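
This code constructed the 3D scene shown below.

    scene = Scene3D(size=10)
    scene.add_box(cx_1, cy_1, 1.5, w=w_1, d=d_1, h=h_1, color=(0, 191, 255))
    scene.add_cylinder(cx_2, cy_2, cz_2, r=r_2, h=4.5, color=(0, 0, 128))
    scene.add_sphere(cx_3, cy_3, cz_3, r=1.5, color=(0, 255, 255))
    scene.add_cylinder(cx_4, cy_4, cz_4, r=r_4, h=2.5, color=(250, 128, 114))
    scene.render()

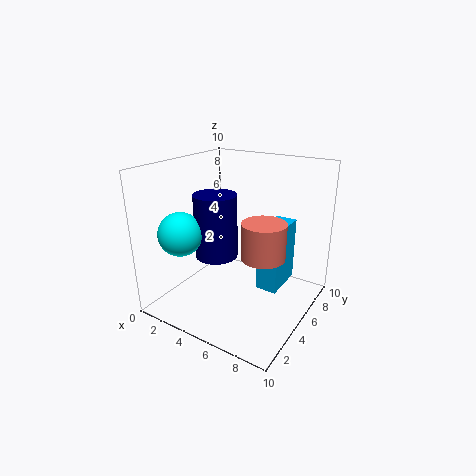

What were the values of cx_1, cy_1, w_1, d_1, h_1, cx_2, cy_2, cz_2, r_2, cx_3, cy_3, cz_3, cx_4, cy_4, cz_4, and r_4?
cx_1 = 6.5, cy_1 = 5, w_1 = 1.5, d_1 = 3, h_1 = 4.5, cx_2 = 3.5, cy_2 = 4.5, cz_2 = 3.5, r_2 = 1.5, cx_3 = 2, cy_3 = 2.5, cz_3 = 5.5, cx_4 = 7, cy_4 = 5, cz_4 = 4, r_4 = 1.5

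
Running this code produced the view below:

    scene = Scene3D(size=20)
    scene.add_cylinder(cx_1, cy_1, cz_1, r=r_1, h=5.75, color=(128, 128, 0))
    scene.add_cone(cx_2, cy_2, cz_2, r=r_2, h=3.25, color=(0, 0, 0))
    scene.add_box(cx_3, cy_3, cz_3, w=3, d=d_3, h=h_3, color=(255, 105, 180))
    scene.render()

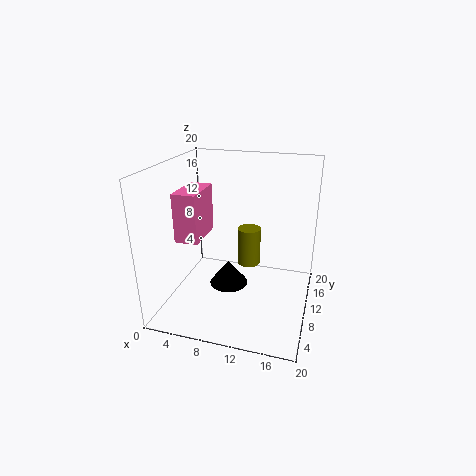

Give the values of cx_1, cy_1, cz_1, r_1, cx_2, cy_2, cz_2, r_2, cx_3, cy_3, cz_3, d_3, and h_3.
cx_1 = 10.5; cy_1 = 14.25; cz_1 = 4; r_1 = 1.75; cx_2 = 9.75; cy_2 = 6.5; cz_2 = 5; r_2 = 2.5; cx_3 = 3.5; cy_3 = 4; cz_3 = 11.25; d_3 = 5.75; h_3 = 6.25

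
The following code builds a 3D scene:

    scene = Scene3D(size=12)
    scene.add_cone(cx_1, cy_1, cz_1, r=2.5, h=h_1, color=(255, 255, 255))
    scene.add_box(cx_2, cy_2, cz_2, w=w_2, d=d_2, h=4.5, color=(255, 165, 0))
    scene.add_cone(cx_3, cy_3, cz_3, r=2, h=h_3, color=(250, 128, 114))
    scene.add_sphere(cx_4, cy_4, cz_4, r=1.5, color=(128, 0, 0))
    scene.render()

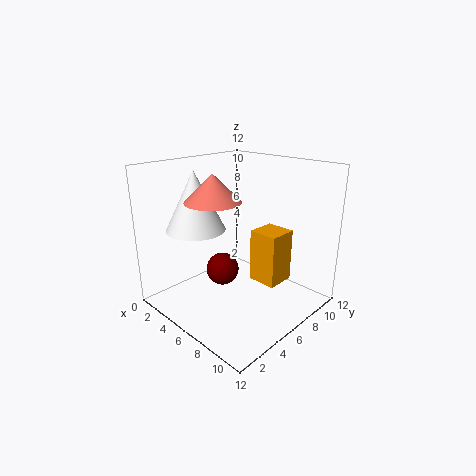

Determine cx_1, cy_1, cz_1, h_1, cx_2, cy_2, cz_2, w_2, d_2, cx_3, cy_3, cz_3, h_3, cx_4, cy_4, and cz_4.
cx_1 = 3, cy_1 = 4, cz_1 = 6.5, h_1 = 5, cx_2 = 6.5, cy_2 = 7, cz_2 = 2, w_2 = 2.5, d_2 = 2.5, cx_3 = 7, cy_3 = 2.5, cz_3 = 10, h_3 = 2, cx_4 = 3.5, cy_4 = 6.5, cz_4 = 2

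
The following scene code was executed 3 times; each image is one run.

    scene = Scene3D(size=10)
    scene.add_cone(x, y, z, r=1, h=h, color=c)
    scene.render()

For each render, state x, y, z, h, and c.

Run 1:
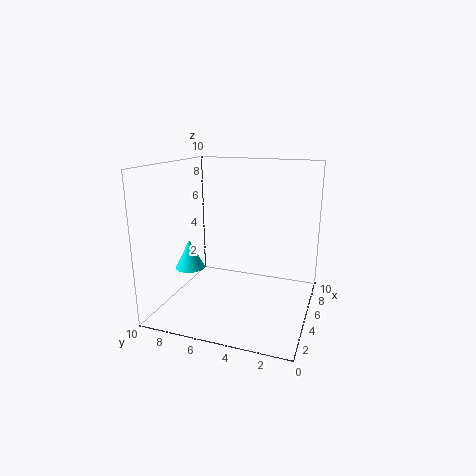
x = 3.5; y = 8; z = 3; h = 2; c = 'cyan'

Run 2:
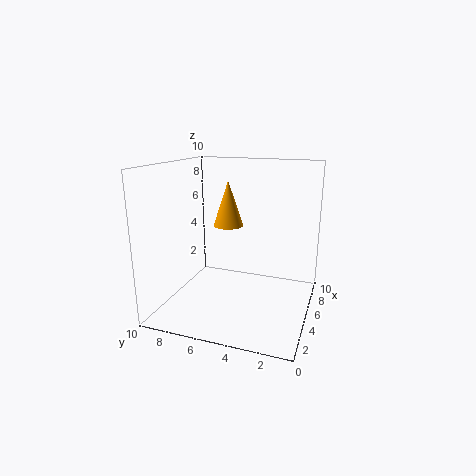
x = 4.5; y = 5.5; z = 6; h = 3; c = 'orange'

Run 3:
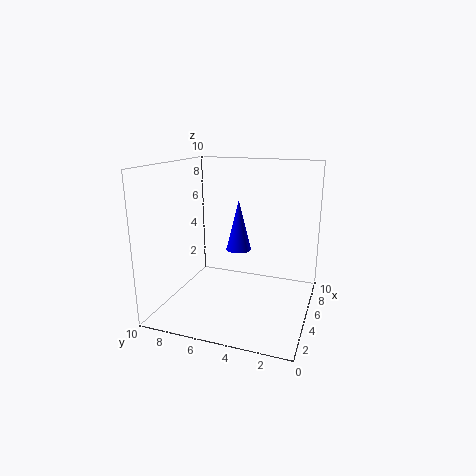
x = 8; y = 6; z = 3; h = 4; c = 'blue'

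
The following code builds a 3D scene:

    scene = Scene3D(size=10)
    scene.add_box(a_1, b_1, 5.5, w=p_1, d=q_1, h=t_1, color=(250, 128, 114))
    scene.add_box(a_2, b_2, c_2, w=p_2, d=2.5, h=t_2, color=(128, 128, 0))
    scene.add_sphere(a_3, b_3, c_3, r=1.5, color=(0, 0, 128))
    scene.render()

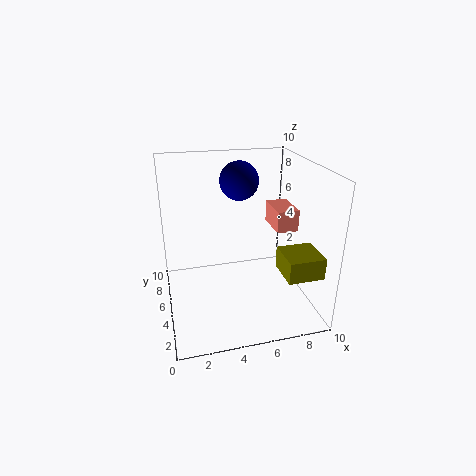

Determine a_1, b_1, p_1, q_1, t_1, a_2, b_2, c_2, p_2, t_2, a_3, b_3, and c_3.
a_1 = 7.5
b_1 = 4
p_1 = 1.5
q_1 = 2.5
t_1 = 1.5
a_2 = 7.5
b_2 = 1.5
c_2 = 3
p_2 = 2.5
t_2 = 1.5
a_3 = 6
b_3 = 8.5
c_3 = 8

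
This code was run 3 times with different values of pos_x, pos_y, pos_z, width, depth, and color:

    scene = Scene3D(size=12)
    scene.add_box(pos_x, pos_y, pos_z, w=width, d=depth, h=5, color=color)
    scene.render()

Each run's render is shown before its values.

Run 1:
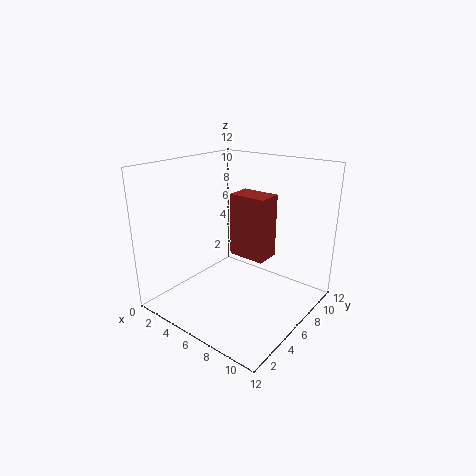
pos_x = 6; pos_y = 5; pos_z = 5; width = 3; depth = 2; color = 'brown'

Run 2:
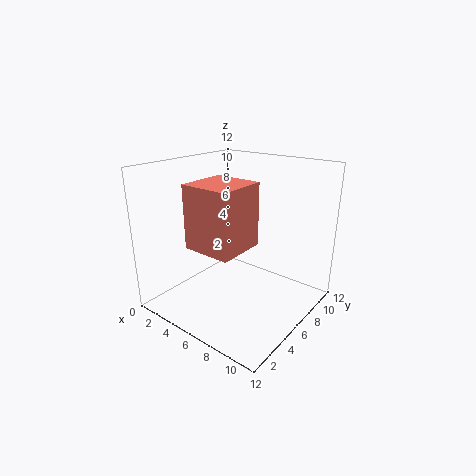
pos_x = 4; pos_y = 2; pos_z = 6; width = 4; depth = 4; color = 'salmon'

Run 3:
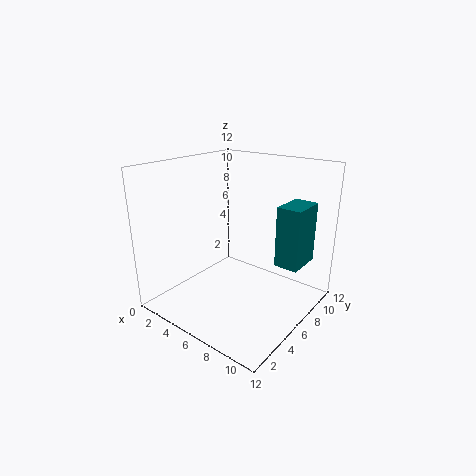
pos_x = 9; pos_y = 7; pos_z = 4; width = 2; depth = 3; color = 'teal'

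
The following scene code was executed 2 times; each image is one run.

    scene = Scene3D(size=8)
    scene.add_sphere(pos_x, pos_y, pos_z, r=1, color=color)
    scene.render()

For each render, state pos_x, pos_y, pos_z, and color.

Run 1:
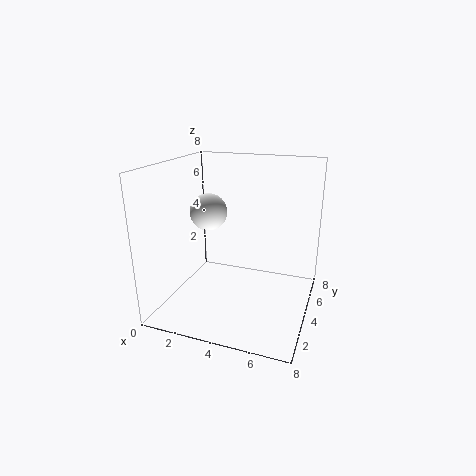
pos_x = 2.5, pos_y = 3.5, pos_z = 5.5, color = 'white'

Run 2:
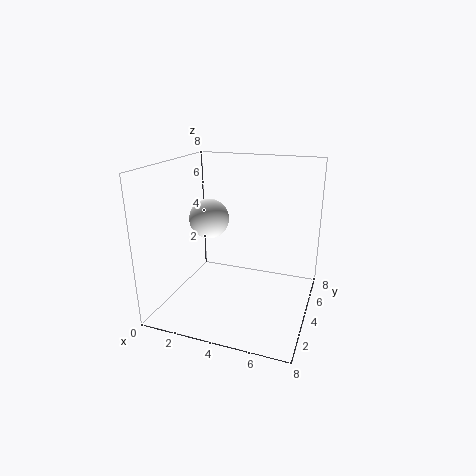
pos_x = 3, pos_y = 2.5, pos_z = 5.5, color = 'white'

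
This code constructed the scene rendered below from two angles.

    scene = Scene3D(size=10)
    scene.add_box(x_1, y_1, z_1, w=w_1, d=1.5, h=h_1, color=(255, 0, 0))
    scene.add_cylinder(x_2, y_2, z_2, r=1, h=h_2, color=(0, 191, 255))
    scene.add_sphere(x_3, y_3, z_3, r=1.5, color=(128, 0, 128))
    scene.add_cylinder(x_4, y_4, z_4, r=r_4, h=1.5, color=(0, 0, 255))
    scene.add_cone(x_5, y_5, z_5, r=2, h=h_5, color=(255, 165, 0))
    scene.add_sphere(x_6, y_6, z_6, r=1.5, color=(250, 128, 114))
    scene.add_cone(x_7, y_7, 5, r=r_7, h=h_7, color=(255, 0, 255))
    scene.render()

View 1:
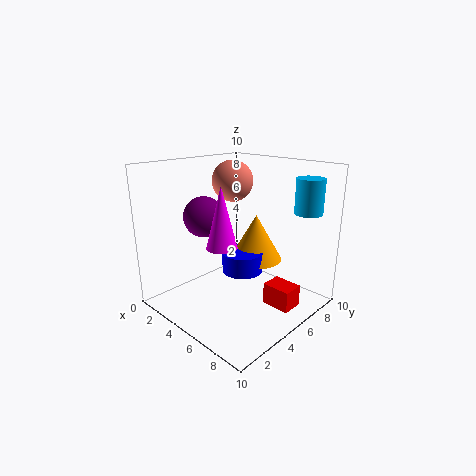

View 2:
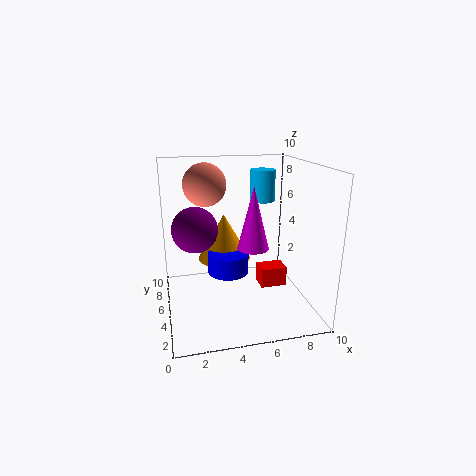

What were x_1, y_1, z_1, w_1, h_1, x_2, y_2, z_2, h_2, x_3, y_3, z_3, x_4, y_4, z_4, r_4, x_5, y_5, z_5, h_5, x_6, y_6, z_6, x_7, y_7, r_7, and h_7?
x_1 = 7
y_1 = 5.5
z_1 = 0.5
w_1 = 2
h_1 = 1.5
x_2 = 8
y_2 = 9
z_2 = 6.5
h_2 = 2.5
x_3 = 2
y_3 = 4.5
z_3 = 6
x_4 = 4.5
y_4 = 6
z_4 = 2
r_4 = 1.5
x_5 = 4.5
y_5 = 7.5
z_5 = 2.5
h_5 = 3.5
x_6 = 3
y_6 = 6.5
z_6 = 8.5
x_7 = 5.5
y_7 = 3
r_7 = 1
h_7 = 4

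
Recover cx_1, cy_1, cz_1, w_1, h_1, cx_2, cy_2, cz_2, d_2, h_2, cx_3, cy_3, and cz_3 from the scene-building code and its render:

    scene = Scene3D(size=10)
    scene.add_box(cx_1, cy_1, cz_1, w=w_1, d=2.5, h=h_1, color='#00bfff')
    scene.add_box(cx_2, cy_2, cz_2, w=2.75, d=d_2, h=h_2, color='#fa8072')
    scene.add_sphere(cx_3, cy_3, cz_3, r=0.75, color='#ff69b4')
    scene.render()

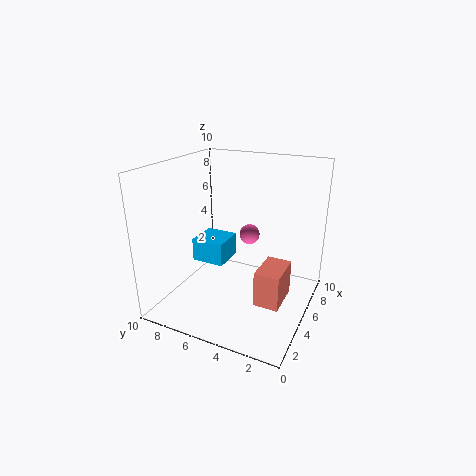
cx_1 = 5.25
cy_1 = 6.5
cz_1 = 2.25
w_1 = 2.5
h_1 = 1.75
cx_2 = 3.75
cy_2 = 1.5
cz_2 = 0.75
d_2 = 1.75
h_2 = 2.5
cx_3 = 7
cy_3 = 5
cz_3 = 4.5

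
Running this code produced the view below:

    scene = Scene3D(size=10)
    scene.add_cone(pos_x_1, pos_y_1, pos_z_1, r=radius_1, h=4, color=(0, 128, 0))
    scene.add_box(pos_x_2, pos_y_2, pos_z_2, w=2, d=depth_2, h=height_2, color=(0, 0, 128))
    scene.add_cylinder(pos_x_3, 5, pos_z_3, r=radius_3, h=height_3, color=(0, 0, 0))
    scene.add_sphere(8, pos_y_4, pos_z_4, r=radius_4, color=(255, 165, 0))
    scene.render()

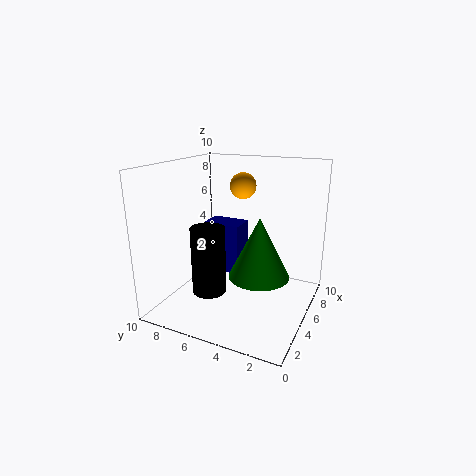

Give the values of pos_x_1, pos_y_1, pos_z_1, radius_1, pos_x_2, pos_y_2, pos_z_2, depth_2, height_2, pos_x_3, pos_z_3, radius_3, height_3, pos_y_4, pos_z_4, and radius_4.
pos_x_1 = 4; pos_y_1 = 3; pos_z_1 = 3; radius_1 = 2; pos_x_2 = 7; pos_y_2 = 6; pos_z_2 = 1; depth_2 = 3; height_2 = 4; pos_x_3 = 1; pos_z_3 = 3; radius_3 = 1; height_3 = 4; pos_y_4 = 6; pos_z_4 = 8; radius_4 = 1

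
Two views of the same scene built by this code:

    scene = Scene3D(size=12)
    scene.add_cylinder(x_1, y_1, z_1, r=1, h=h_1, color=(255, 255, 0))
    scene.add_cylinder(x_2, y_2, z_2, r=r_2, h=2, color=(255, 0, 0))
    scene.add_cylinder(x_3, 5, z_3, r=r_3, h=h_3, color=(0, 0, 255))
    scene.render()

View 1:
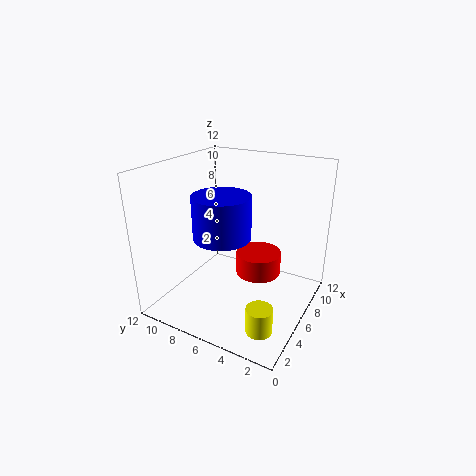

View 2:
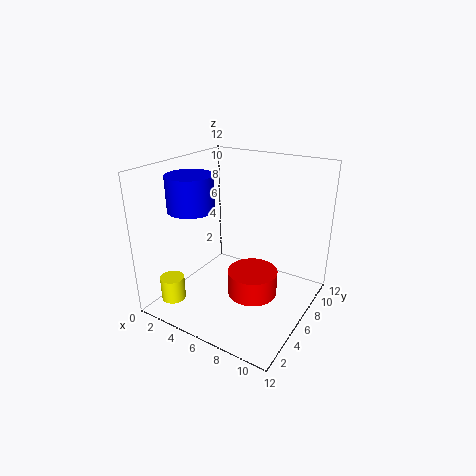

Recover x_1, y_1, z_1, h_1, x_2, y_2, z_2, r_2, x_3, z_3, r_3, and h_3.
x_1 = 2, y_1 = 2, z_1 = 1, h_1 = 2, x_2 = 8, y_2 = 5, z_2 = 2, r_2 = 2, x_3 = 2, z_3 = 8, r_3 = 2, h_3 = 3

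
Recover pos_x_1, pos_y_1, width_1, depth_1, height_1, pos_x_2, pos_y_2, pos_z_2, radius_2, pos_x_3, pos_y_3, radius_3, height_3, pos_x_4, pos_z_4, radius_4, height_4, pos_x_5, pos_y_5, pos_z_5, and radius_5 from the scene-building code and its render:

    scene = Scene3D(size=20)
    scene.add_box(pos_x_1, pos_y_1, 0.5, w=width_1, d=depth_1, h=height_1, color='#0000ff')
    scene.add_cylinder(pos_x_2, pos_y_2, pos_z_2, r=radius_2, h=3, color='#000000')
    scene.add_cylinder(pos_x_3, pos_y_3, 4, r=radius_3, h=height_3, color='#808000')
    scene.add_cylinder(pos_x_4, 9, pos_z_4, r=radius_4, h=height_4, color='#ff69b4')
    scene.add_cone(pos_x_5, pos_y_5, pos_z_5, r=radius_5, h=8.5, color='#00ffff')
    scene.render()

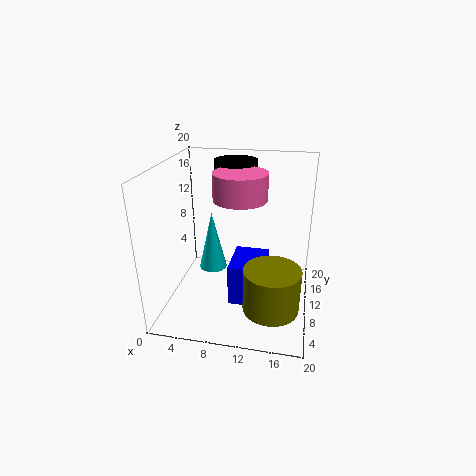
pos_x_1 = 9; pos_y_1 = 7.5; width_1 = 5; depth_1 = 6.5; height_1 = 6; pos_x_2 = 9; pos_y_2 = 13.5; pos_z_2 = 17; radius_2 = 3; pos_x_3 = 15.5; pos_y_3 = 3.5; radius_3 = 3.5; height_3 = 5.5; pos_x_4 = 10.5; pos_z_4 = 16; radius_4 = 3.5; height_4 = 3.5; pos_x_5 = 6; pos_y_5 = 11; pos_z_5 = 4.5; radius_5 = 2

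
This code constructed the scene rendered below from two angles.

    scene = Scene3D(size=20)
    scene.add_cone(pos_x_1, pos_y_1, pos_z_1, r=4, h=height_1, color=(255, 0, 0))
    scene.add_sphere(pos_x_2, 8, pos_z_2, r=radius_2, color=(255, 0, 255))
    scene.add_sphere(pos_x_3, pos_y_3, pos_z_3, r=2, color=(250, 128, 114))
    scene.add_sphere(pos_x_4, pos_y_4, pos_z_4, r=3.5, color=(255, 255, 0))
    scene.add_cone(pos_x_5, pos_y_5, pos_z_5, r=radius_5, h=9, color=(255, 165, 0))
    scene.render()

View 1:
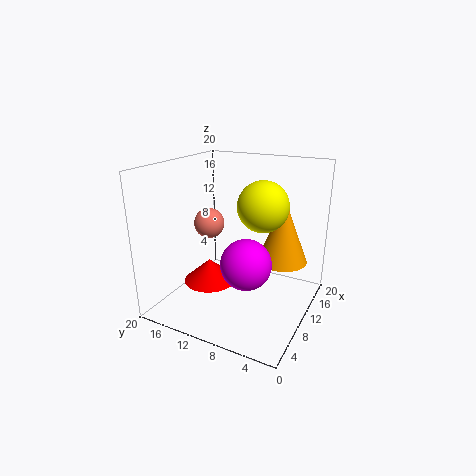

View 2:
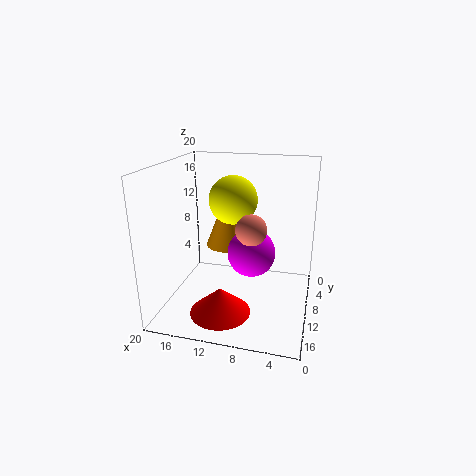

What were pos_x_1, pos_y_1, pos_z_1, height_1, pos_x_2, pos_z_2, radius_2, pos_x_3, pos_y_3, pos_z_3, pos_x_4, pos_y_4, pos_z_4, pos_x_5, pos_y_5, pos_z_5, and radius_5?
pos_x_1 = 11
pos_y_1 = 15.5
pos_z_1 = 1.5
height_1 = 3.5
pos_x_2 = 8.5
pos_z_2 = 7
radius_2 = 3.5
pos_x_3 = 7.5
pos_y_3 = 13
pos_z_3 = 12.5
pos_x_4 = 11.5
pos_y_4 = 7
pos_z_4 = 14.5
pos_x_5 = 13
pos_y_5 = 4.5
pos_z_5 = 6.5
radius_5 = 3.5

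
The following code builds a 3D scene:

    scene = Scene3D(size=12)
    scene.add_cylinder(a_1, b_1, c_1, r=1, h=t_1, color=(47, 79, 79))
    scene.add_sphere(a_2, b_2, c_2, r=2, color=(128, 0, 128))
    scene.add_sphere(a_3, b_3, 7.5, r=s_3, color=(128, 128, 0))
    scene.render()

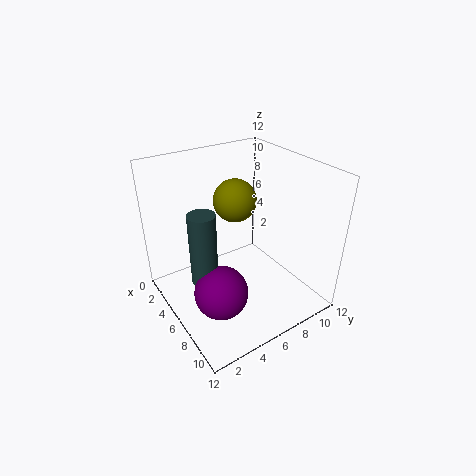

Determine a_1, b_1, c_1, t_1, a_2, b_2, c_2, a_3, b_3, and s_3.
a_1 = 7.5; b_1 = 2; c_1 = 4.5; t_1 = 5.5; a_2 = 9; b_2 = 2.5; c_2 = 4; a_3 = 2.5; b_3 = 8; s_3 = 2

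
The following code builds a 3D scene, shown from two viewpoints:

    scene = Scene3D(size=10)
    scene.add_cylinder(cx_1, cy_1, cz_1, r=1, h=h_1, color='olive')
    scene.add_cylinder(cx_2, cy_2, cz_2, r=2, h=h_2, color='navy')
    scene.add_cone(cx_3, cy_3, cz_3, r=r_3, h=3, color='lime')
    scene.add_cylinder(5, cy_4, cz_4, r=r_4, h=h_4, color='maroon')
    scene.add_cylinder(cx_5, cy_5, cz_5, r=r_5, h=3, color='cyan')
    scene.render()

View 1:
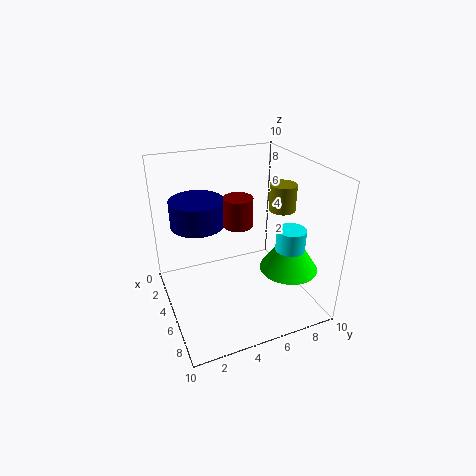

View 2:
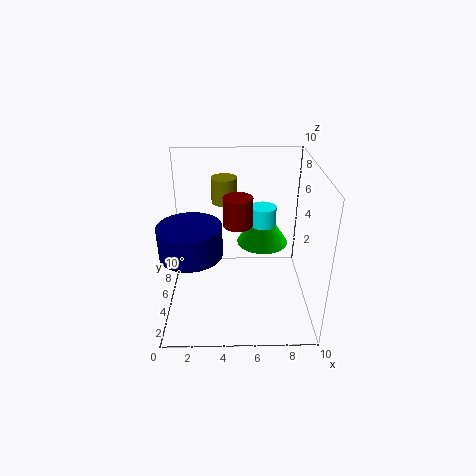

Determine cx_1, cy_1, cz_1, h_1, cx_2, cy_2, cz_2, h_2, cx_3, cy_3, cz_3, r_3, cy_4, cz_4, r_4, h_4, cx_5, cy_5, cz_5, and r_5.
cx_1 = 4, cy_1 = 9, cz_1 = 6, h_1 = 2, cx_2 = 2, cy_2 = 3, cz_2 = 5, h_2 = 2, cx_3 = 7, cy_3 = 8, cz_3 = 3, r_3 = 2, cy_4 = 5, cz_4 = 6, r_4 = 1, h_4 = 2, cx_5 = 7, cy_5 = 8, cz_5 = 3, r_5 = 1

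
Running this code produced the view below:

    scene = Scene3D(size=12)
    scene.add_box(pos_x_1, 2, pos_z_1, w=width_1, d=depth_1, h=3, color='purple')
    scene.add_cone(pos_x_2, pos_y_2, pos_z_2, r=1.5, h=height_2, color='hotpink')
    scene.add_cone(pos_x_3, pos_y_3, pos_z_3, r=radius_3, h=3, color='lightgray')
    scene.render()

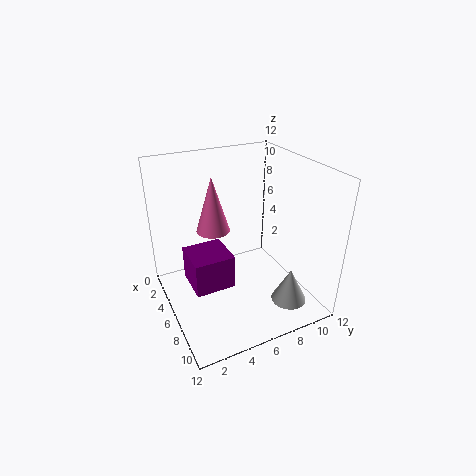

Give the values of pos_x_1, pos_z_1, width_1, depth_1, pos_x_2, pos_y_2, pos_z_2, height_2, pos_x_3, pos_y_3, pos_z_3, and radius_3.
pos_x_1 = 3; pos_z_1 = 1.5; width_1 = 3.5; depth_1 = 3.5; pos_x_2 = 3; pos_y_2 = 5; pos_z_2 = 5.5; height_2 = 5; pos_x_3 = 9; pos_y_3 = 9.5; pos_z_3 = 0.5; radius_3 = 1.5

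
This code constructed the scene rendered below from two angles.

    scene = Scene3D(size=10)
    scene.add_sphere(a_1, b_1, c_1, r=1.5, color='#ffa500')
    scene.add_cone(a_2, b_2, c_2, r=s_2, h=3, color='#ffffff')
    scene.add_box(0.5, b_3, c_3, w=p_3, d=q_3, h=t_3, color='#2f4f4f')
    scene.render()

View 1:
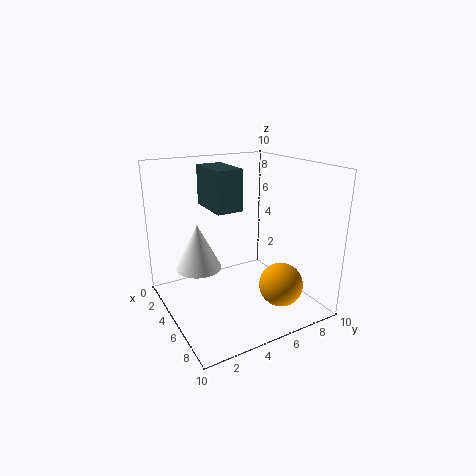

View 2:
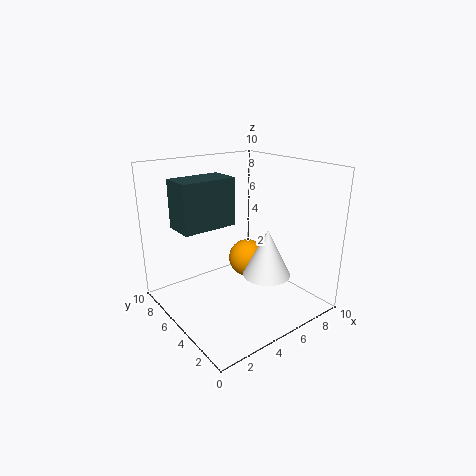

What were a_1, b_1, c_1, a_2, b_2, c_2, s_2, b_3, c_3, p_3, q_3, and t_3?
a_1 = 7.5; b_1 = 7; c_1 = 2; a_2 = 5; b_2 = 2; c_2 = 3.5; s_2 = 1.5; b_3 = 4; c_3 = 6.5; p_3 = 3.5; q_3 = 2; t_3 = 3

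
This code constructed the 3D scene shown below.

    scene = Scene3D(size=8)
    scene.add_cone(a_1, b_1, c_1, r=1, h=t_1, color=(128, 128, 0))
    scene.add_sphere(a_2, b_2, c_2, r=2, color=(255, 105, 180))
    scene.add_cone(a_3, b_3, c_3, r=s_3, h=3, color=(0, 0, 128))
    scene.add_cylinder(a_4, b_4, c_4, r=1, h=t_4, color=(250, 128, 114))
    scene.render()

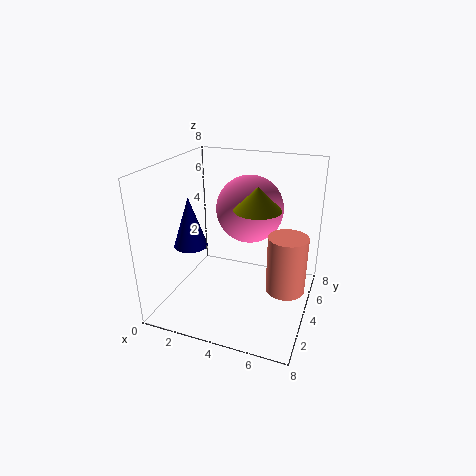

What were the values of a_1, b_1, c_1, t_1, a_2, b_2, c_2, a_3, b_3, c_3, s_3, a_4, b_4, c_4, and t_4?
a_1 = 6
b_1 = 1
c_1 = 7
t_1 = 1
a_2 = 4
b_2 = 6
c_2 = 5
a_3 = 1
b_3 = 4
c_3 = 3
s_3 = 1
a_4 = 7
b_4 = 3
c_4 = 2
t_4 = 3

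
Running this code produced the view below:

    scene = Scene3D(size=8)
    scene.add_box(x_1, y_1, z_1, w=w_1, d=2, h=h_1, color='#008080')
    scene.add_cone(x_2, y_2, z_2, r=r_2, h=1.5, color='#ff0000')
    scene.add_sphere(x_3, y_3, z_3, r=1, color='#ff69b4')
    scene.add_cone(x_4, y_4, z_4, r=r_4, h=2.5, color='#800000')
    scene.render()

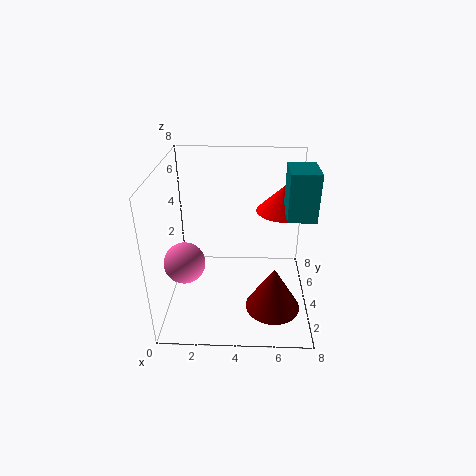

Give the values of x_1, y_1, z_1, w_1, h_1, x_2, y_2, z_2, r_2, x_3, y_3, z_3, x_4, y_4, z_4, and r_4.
x_1 = 6.5
y_1 = 3
z_1 = 5.5
w_1 = 1.5
h_1 = 2.5
x_2 = 6.5
y_2 = 5.5
z_2 = 5
r_2 = 1.5
x_3 = 1.5
y_3 = 1.5
z_3 = 4
x_4 = 6
y_4 = 2.5
z_4 = 0.5
r_4 = 1.5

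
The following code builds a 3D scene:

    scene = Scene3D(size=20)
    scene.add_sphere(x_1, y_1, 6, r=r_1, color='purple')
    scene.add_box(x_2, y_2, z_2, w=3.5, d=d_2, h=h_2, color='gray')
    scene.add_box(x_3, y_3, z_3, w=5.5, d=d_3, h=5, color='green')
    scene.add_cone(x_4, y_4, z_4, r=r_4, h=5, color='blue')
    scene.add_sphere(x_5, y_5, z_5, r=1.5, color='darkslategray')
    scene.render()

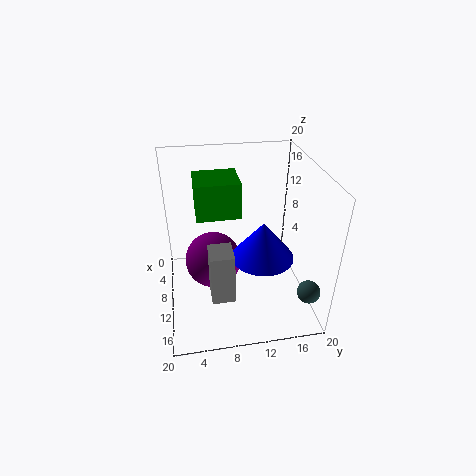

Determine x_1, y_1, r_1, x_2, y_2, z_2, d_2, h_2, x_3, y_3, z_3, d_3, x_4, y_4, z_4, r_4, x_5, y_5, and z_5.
x_1 = 9; y_1 = 6.5; r_1 = 4; x_2 = 13; y_2 = 5.5; z_2 = 4.5; d_2 = 3; h_2 = 7; x_3 = 4.5; y_3 = 4.5; z_3 = 13; d_3 = 6; x_4 = 14; y_4 = 12.5; z_4 = 9.5; r_4 = 4; x_5 = 17.5; y_5 = 18; z_5 = 5.5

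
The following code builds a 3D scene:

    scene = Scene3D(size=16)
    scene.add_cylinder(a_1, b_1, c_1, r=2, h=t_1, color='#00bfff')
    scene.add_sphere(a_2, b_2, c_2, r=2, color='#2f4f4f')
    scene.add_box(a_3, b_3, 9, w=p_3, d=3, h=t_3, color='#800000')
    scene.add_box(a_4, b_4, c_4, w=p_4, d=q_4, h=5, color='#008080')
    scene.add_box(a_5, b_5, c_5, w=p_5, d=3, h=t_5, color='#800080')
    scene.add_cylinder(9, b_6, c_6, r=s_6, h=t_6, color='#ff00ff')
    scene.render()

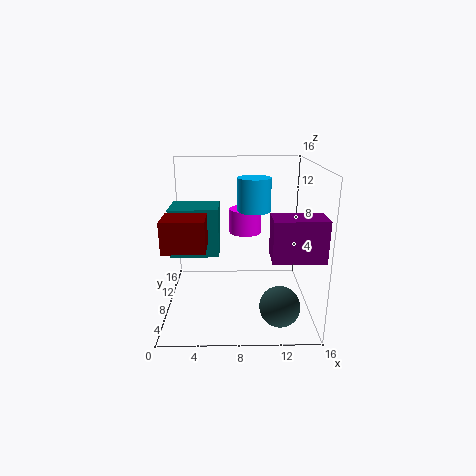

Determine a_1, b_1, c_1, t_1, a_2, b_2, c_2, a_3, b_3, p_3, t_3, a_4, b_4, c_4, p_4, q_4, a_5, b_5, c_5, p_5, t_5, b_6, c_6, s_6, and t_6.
a_1 = 10; b_1 = 12; c_1 = 10; t_1 = 4; a_2 = 12; b_2 = 2; c_2 = 3; a_3 = 1; b_3 = 1; p_3 = 4; t_3 = 3; a_4 = 1; b_4 = 5; c_4 = 7; p_4 = 5; q_4 = 4; a_5 = 11; b_5 = 1; c_5 = 8; p_5 = 5; t_5 = 4; b_6 = 13; c_6 = 7; s_6 = 2; t_6 = 3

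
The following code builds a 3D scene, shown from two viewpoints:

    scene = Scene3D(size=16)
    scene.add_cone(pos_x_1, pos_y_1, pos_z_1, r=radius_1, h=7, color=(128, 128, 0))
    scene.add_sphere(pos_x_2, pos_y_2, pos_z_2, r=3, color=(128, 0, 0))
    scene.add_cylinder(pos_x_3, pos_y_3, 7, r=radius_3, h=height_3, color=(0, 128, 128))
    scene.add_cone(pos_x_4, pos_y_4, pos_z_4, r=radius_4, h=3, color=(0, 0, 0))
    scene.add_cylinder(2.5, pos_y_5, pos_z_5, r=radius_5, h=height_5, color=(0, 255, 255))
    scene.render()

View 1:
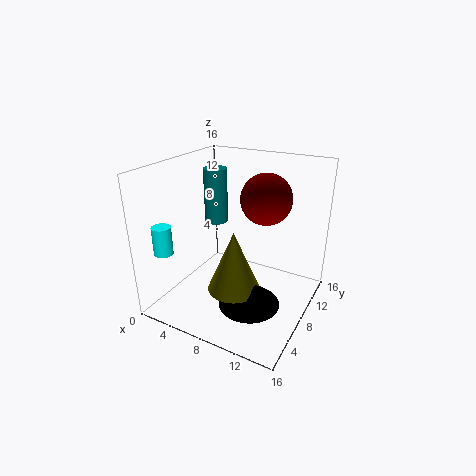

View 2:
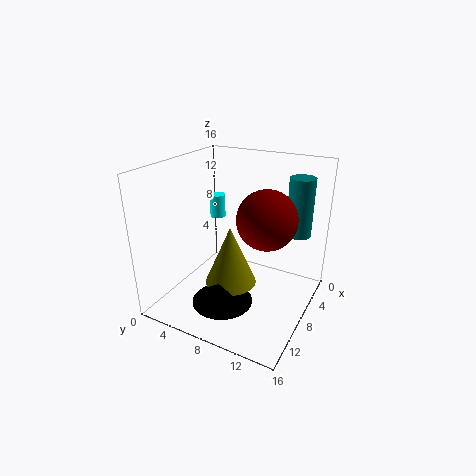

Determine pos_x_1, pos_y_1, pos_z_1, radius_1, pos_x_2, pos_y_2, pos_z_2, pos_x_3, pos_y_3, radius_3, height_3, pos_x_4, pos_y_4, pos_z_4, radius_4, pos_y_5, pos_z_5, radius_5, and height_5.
pos_x_1 = 8
pos_y_1 = 7
pos_z_1 = 2
radius_1 = 3
pos_x_2 = 9.5
pos_y_2 = 12
pos_z_2 = 11.5
pos_x_3 = 2
pos_y_3 = 13
radius_3 = 1.5
height_3 = 7
pos_x_4 = 10
pos_y_4 = 7
pos_z_4 = 0.5
radius_4 = 3.5
pos_y_5 = 2
pos_z_5 = 7.5
radius_5 = 1
height_5 = 3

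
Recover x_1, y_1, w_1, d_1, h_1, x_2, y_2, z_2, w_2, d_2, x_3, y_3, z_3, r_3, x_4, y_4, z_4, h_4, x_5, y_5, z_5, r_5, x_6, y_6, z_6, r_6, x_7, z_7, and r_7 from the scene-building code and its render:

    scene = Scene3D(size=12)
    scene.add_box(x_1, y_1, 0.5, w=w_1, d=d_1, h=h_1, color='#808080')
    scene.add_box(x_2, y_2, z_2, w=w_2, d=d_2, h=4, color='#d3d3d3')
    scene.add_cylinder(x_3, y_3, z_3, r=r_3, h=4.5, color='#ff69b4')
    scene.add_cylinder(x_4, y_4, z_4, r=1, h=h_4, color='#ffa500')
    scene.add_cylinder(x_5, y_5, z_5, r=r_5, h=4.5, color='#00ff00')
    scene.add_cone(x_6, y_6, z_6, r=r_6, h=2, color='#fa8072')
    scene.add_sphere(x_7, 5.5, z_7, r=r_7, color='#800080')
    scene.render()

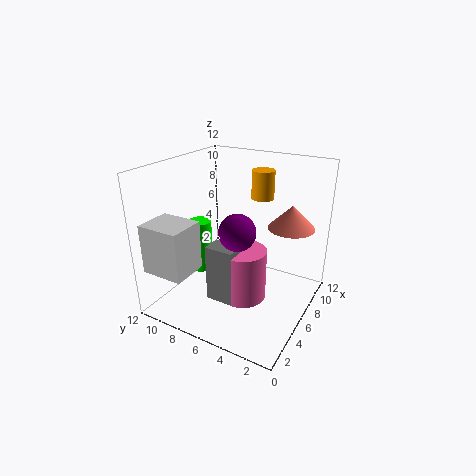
x_1 = 4; y_1 = 5.5; w_1 = 3; d_1 = 2.5; h_1 = 5; x_2 = 0.5; y_2 = 8; z_2 = 4; w_2 = 3; d_2 = 3.5; x_3 = 6; y_3 = 5.5; z_3 = 0.5; r_3 = 2; x_4 = 9.5; y_4 = 5.5; z_4 = 8.5; h_4 = 2.5; x_5 = 5.5; y_5 = 9.5; z_5 = 2.5; r_5 = 1; x_6 = 9; y_6 = 2.5; z_6 = 6.5; r_6 = 2; x_7 = 5; z_7 = 7; r_7 = 1.5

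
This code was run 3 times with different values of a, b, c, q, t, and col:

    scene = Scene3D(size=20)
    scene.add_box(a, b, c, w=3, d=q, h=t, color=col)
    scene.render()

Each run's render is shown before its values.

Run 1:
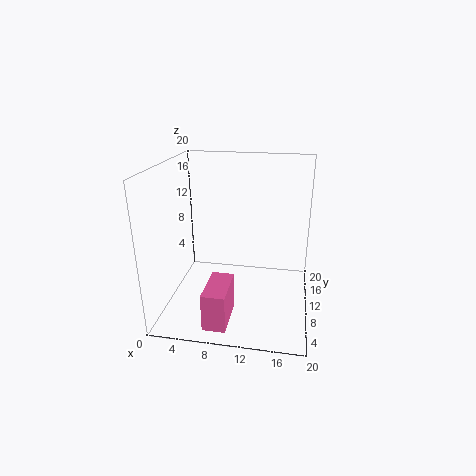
a = 7
b = 1
c = 1
q = 6
t = 5
col = 'hotpink'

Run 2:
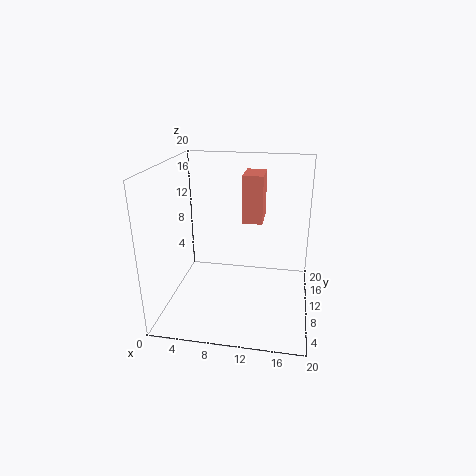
a = 10
b = 13
c = 11
q = 5
t = 7
col = 'salmon'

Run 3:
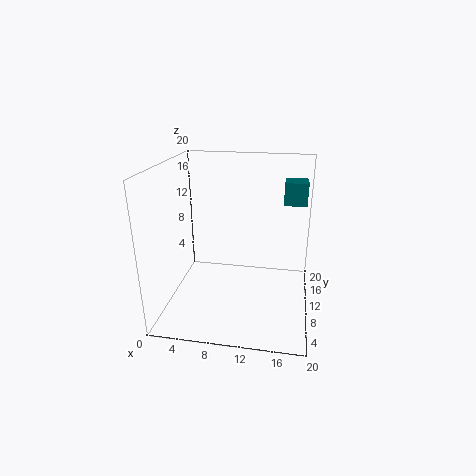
a = 16
b = 10
c = 15
q = 3
t = 3
col = 'teal'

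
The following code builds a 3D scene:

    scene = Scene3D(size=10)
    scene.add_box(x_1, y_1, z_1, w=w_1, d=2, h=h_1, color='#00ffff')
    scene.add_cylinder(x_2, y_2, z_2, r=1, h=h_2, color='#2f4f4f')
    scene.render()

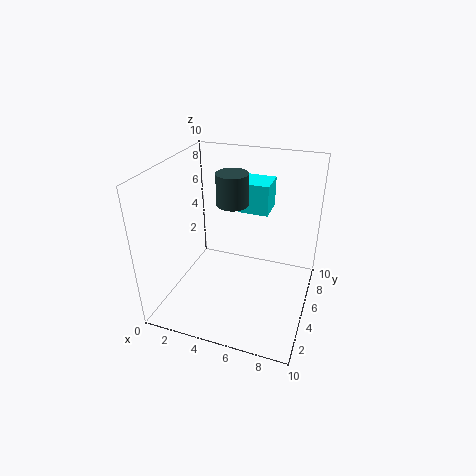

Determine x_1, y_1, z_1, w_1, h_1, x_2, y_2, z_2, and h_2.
x_1 = 5
y_1 = 5
z_1 = 7
w_1 = 2
h_1 = 2
x_2 = 5
y_2 = 4
z_2 = 8
h_2 = 2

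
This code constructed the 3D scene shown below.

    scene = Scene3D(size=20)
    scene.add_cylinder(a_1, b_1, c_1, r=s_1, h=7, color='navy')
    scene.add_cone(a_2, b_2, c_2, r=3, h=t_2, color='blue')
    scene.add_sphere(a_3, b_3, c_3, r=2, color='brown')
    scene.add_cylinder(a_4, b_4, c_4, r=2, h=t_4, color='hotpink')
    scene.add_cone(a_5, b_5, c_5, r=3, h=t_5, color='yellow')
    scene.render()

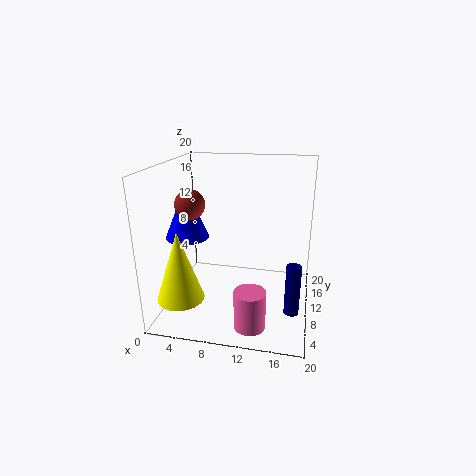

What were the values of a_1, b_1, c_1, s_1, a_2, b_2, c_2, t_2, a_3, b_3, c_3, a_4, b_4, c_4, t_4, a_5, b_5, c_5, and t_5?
a_1 = 18; b_1 = 7; c_1 = 1; s_1 = 1; a_2 = 3; b_2 = 9; c_2 = 10; t_2 = 7; a_3 = 4; b_3 = 8; c_3 = 15; a_4 = 13; b_4 = 3; c_4 = 1; t_4 = 5; a_5 = 4; b_5 = 3; c_5 = 4; t_5 = 9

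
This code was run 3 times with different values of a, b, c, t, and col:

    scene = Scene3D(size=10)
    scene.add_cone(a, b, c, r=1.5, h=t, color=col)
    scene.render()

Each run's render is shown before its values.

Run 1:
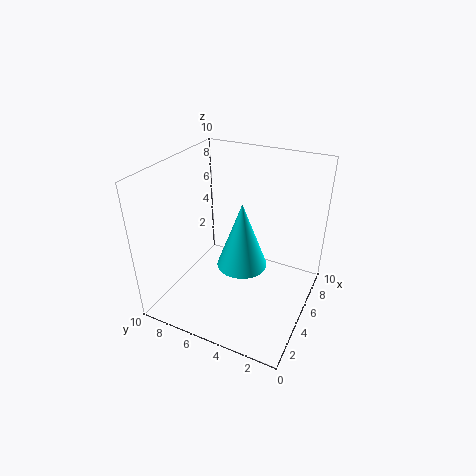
a = 2.5, b = 3.5, c = 5, t = 4, col = 'cyan'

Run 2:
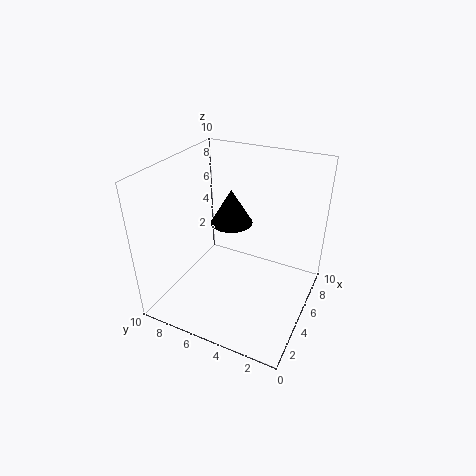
a = 6, b = 6, c = 5.5, t = 2.5, col = 'black'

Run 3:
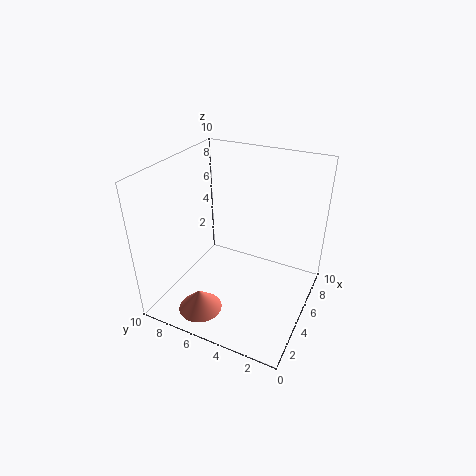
a = 2, b = 6.5, c = 0.5, t = 1.5, col = 'salmon'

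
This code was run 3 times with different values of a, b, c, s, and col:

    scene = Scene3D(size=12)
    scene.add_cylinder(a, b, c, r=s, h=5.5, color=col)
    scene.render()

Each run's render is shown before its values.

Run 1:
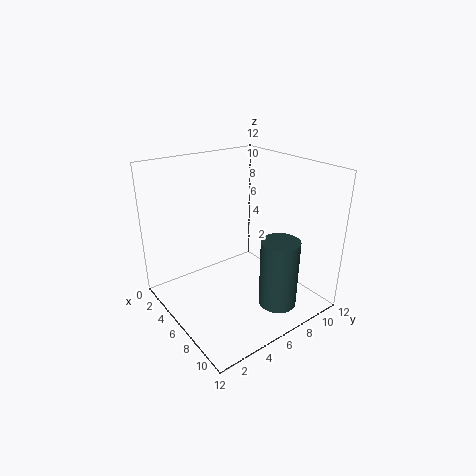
a = 10
b = 7
c = 1.5
s = 1.5
col = 'darkslategray'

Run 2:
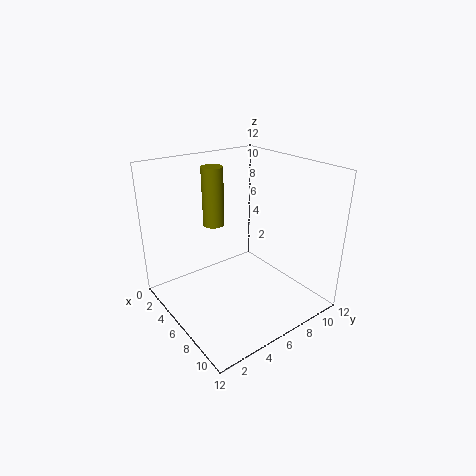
a = 1.5
b = 6.5
c = 5.5
s = 1
col = 'olive'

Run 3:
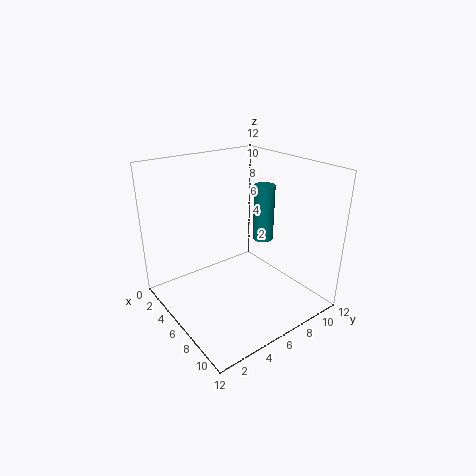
a = 3.5
b = 11
c = 3.5
s = 1
col = 'teal'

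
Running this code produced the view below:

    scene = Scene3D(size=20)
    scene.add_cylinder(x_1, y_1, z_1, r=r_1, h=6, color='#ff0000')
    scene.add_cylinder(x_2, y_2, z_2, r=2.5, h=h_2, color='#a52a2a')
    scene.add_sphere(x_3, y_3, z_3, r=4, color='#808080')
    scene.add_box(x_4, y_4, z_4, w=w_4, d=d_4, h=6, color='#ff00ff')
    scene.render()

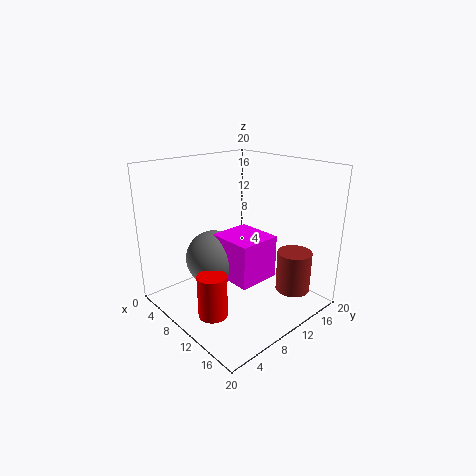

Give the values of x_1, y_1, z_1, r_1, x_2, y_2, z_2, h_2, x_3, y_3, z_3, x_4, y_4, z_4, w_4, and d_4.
x_1 = 11; y_1 = 4.5; z_1 = 0.5; r_1 = 2; x_2 = 15; y_2 = 16.5; z_2 = 1.5; h_2 = 6; x_3 = 7; y_3 = 8; z_3 = 6.5; x_4 = 7.5; y_4 = 7.5; z_4 = 4.5; w_4 = 6.5; d_4 = 6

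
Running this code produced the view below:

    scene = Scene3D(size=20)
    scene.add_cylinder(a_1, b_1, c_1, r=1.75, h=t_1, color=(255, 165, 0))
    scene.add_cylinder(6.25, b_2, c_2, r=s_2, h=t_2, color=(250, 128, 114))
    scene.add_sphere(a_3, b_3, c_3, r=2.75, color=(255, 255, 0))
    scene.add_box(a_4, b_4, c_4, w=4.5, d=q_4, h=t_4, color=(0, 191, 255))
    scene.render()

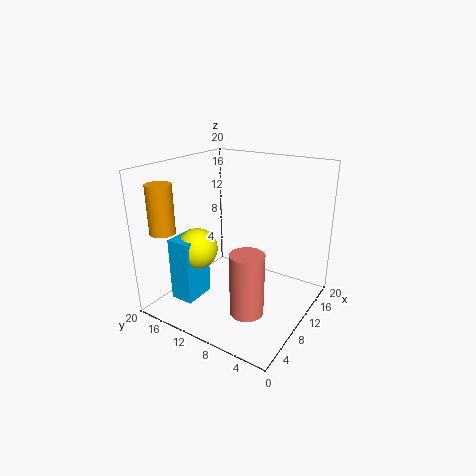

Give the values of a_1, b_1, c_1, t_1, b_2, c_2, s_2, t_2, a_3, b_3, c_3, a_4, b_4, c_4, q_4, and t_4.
a_1 = 4; b_1 = 18.25; c_1 = 11; t_1 = 6.75; b_2 = 6.25; c_2 = 1.5; s_2 = 2.25; t_2 = 8.5; a_3 = 6; b_3 = 14; c_3 = 9; a_4 = 3; b_4 = 13.25; c_4 = 2; q_4 = 3.25; t_4 = 8.75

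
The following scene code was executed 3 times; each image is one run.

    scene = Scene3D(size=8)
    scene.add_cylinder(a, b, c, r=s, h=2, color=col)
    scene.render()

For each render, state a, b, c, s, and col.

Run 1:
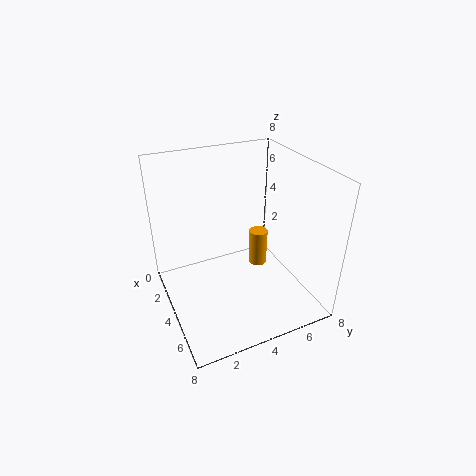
a = 4.5
b = 5
c = 2.5
s = 0.5
col = 'orange'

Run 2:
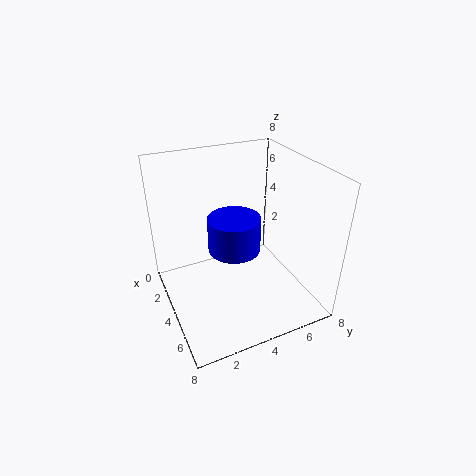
a = 3.5
b = 4
c = 3
s = 1.5
col = 'blue'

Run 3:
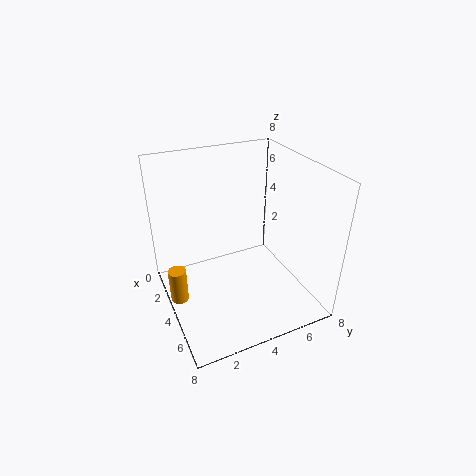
a = 3.5
b = 0.5
c = 0.5
s = 0.5
col = 'orange'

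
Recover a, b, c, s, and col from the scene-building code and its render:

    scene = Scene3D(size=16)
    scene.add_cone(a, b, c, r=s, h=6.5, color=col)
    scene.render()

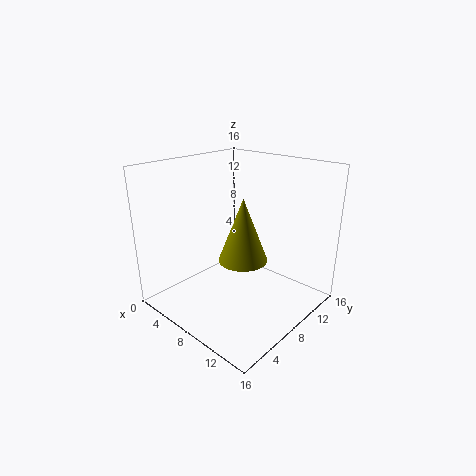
a = 10.5
b = 6
c = 7
s = 2.5
col = 'olive'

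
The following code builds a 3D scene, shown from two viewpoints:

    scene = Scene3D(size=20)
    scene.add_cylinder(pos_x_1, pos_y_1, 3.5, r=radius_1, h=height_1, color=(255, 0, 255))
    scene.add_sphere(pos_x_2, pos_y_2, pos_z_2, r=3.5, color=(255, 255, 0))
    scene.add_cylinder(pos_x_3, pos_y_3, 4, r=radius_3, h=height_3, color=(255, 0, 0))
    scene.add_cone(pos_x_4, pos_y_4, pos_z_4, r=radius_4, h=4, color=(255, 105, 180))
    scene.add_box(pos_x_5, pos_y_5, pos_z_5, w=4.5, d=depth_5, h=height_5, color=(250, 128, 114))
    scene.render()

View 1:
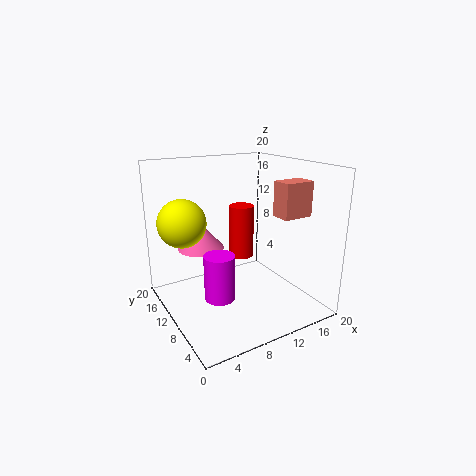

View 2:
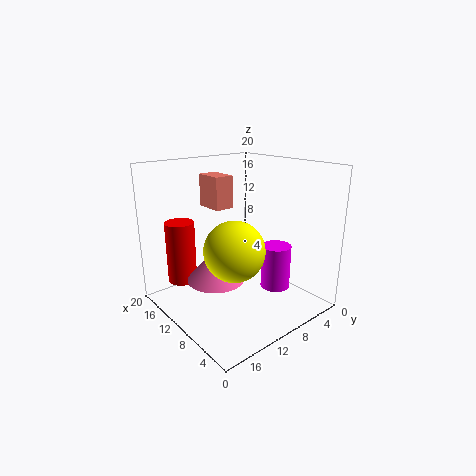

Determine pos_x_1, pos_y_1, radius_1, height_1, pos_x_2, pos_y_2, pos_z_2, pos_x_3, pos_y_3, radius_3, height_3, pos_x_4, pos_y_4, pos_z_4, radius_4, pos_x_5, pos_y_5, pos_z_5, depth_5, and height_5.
pos_x_1 = 5.5; pos_y_1 = 7; radius_1 = 2; height_1 = 6; pos_x_2 = 4; pos_y_2 = 15.5; pos_z_2 = 11.5; pos_x_3 = 14.5; pos_y_3 = 16.5; radius_3 = 2; height_3 = 8.5; pos_x_4 = 7; pos_y_4 = 16; pos_z_4 = 7; radius_4 = 3.5; pos_x_5 = 15.5; pos_y_5 = 6.5; pos_z_5 = 12.5; depth_5 = 3; height_5 = 5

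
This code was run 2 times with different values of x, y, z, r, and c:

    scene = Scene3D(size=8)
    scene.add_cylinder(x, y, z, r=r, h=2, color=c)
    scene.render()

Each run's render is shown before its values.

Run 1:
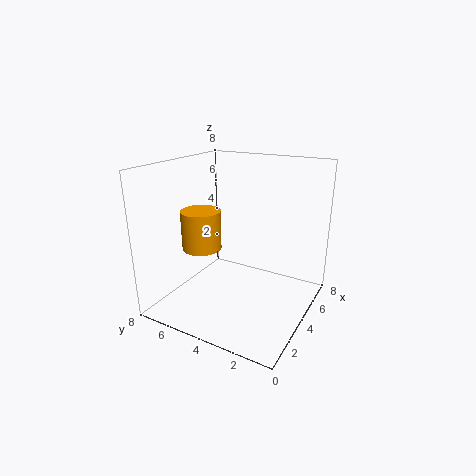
x = 2, y = 5, z = 4, r = 1, c = 'orange'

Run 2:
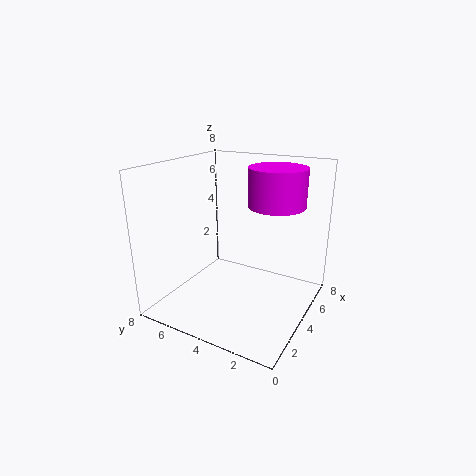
x = 4.5, y = 2, z = 6, r = 1.5, c = 'magenta'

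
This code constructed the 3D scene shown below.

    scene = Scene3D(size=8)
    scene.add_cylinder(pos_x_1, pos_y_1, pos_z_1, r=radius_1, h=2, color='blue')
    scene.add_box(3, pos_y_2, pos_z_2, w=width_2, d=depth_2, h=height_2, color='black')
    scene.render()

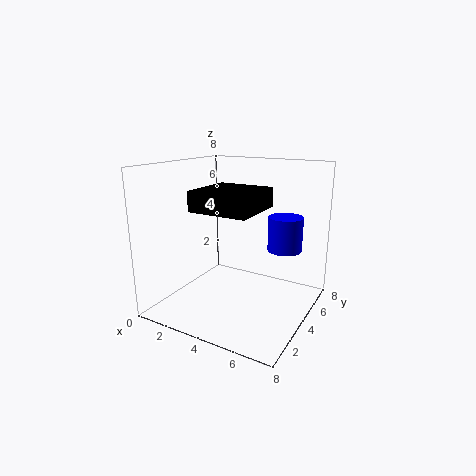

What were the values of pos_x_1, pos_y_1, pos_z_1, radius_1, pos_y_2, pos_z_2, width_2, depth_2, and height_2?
pos_x_1 = 6, pos_y_1 = 6, pos_z_1 = 3, radius_1 = 1, pos_y_2 = 1, pos_z_2 = 6, width_2 = 3, depth_2 = 3, height_2 = 1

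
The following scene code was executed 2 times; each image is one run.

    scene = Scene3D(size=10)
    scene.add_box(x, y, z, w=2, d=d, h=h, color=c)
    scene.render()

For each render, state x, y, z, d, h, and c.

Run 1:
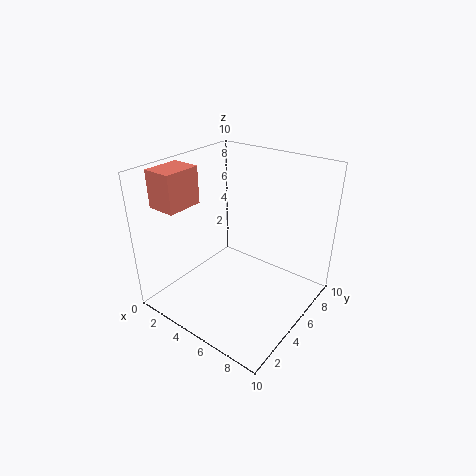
x = 0.75, y = 1.25, z = 7.5, d = 2.5, h = 2.5, c = 'salmon'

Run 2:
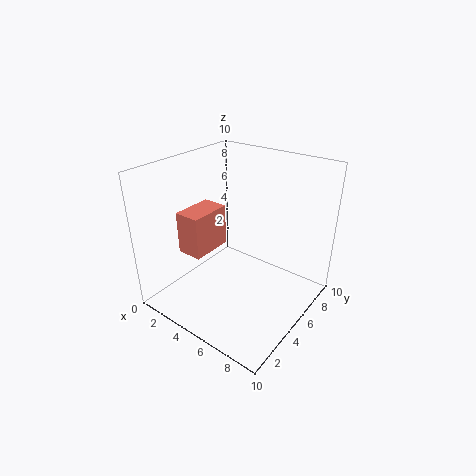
x = 0.25, y = 3.75, z = 2.75, d = 3.25, h = 3.25, c = 'salmon'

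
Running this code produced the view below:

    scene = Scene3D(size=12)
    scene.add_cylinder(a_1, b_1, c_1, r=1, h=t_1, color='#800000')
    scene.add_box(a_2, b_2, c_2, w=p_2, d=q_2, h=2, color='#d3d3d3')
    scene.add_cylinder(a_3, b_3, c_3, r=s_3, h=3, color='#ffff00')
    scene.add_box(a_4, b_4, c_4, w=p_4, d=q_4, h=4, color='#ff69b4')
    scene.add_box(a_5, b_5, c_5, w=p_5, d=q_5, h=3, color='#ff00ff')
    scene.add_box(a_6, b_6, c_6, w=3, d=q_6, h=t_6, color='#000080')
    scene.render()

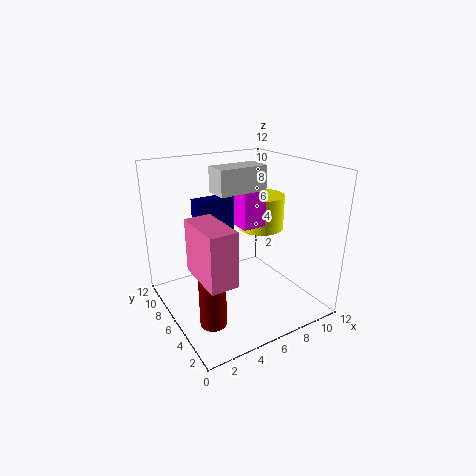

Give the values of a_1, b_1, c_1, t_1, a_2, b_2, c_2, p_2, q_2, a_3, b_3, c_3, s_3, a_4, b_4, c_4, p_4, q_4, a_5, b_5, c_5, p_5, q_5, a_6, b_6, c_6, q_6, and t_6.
a_1 = 2
b_1 = 3
c_1 = 1
t_1 = 4
a_2 = 4
b_2 = 5
c_2 = 10
p_2 = 4
q_2 = 2
a_3 = 9
b_3 = 7
c_3 = 6
s_3 = 2
a_4 = 1
b_4 = 1
c_4 = 5
p_4 = 2
q_4 = 4
a_5 = 6
b_5 = 5
c_5 = 7
p_5 = 2
q_5 = 3
a_6 = 2
b_6 = 5
c_6 = 5
q_6 = 1
t_6 = 5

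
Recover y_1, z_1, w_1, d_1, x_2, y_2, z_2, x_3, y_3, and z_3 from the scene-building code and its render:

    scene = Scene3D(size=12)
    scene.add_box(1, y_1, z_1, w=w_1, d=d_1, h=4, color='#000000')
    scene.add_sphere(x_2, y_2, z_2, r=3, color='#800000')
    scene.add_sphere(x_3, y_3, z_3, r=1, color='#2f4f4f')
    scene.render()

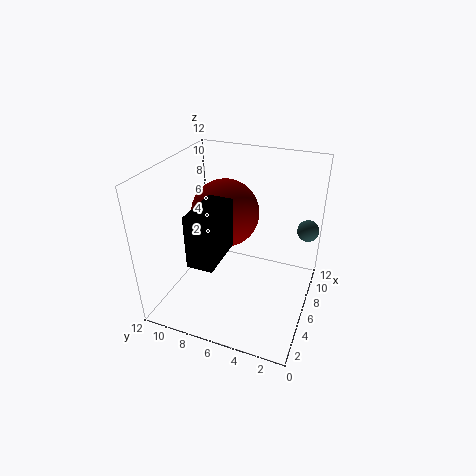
y_1 = 6; z_1 = 6; w_1 = 4; d_1 = 2; x_2 = 8; y_2 = 8; z_2 = 7; x_3 = 11; y_3 = 1; z_3 = 5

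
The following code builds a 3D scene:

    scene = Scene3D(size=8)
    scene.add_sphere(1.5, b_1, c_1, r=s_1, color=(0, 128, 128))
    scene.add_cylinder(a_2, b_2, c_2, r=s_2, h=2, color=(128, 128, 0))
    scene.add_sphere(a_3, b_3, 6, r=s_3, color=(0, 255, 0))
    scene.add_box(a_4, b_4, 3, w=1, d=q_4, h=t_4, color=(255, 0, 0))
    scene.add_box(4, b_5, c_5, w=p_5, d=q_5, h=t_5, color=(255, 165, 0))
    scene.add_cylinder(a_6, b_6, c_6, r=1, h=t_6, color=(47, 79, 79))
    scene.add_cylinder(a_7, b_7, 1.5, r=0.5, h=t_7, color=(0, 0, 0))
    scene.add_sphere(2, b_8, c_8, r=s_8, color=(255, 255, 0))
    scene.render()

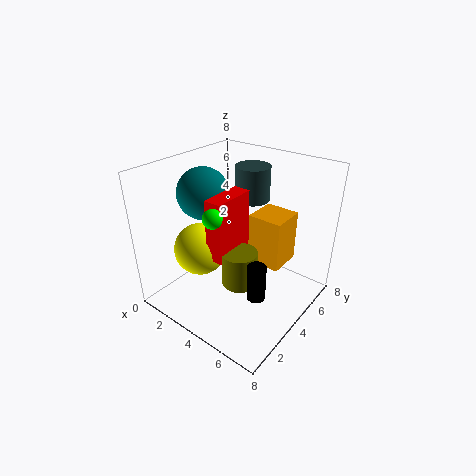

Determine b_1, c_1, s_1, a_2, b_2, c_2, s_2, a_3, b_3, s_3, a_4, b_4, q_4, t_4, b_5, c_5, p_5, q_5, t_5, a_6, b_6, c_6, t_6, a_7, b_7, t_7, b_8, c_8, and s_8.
b_1 = 4
c_1 = 6
s_1 = 1.5
a_2 = 4.5
b_2 = 3.5
c_2 = 1.5
s_2 = 1
a_3 = 4
b_3 = 2
s_3 = 0.5
a_4 = 3
b_4 = 2.5
q_4 = 2.5
t_4 = 3.5
b_5 = 5
c_5 = 2
p_5 = 2
q_5 = 2
t_5 = 3
a_6 = 3.5
b_6 = 6
c_6 = 5.5
t_6 = 2
a_7 = 6
b_7 = 3
t_7 = 2
b_8 = 3
c_8 = 3
s_8 = 1.5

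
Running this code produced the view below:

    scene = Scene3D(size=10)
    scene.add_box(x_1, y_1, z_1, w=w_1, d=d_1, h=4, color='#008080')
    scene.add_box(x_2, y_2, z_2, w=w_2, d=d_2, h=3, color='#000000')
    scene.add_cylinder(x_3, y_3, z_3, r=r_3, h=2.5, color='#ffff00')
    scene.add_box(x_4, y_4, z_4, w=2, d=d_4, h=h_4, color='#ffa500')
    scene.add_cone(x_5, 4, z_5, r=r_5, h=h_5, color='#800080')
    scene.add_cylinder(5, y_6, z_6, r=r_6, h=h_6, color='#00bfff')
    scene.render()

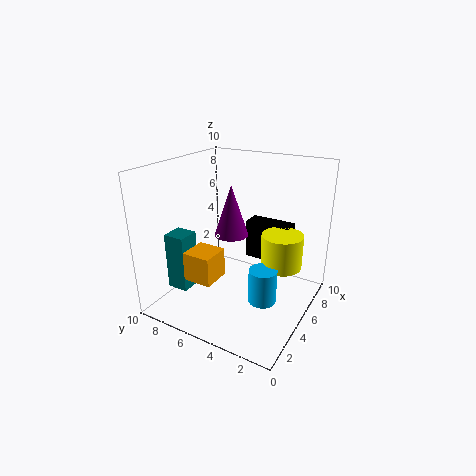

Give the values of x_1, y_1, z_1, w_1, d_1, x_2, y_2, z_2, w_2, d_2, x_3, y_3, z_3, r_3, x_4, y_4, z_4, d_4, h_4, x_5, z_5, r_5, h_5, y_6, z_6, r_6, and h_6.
x_1 = 2; y_1 = 7.5; z_1 = 1.5; w_1 = 1.5; d_1 = 1.5; x_2 = 8; y_2 = 2.5; z_2 = 2; w_2 = 1.5; d_2 = 3.5; x_3 = 7; y_3 = 2.5; z_3 = 2.5; r_3 = 1.5; x_4 = 2; y_4 = 5.5; z_4 = 2.5; d_4 = 2; h_4 = 2; x_5 = 2.5; z_5 = 6.5; r_5 = 1; h_5 = 3; y_6 = 3; z_6 = 0.5; r_6 = 1; h_6 = 2.5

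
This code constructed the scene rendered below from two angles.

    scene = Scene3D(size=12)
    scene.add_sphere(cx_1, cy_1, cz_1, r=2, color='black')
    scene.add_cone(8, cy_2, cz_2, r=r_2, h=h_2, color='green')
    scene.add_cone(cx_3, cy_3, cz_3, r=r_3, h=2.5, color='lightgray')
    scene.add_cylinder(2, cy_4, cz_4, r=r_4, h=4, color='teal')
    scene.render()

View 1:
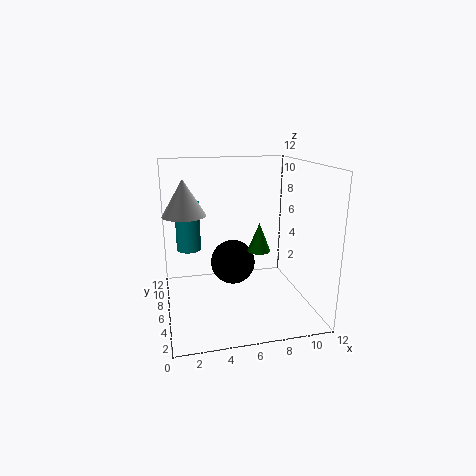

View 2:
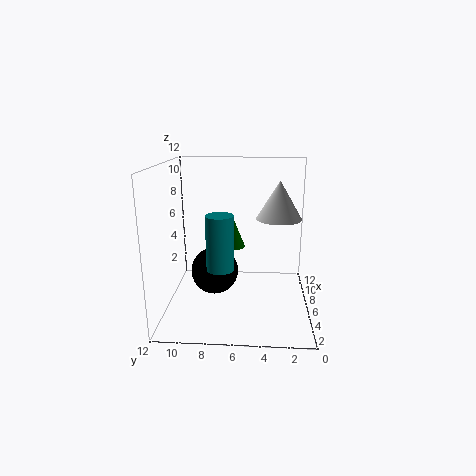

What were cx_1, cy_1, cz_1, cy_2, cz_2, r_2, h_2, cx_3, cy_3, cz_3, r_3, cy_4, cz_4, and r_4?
cx_1 = 6, cy_1 = 8, cz_1 = 3, cy_2 = 6.5, cz_2 = 4.5, r_2 = 1, h_2 = 2.5, cx_3 = 1.5, cy_3 = 3, cz_3 = 9, r_3 = 1.5, cy_4 = 7, cz_4 = 5, r_4 = 1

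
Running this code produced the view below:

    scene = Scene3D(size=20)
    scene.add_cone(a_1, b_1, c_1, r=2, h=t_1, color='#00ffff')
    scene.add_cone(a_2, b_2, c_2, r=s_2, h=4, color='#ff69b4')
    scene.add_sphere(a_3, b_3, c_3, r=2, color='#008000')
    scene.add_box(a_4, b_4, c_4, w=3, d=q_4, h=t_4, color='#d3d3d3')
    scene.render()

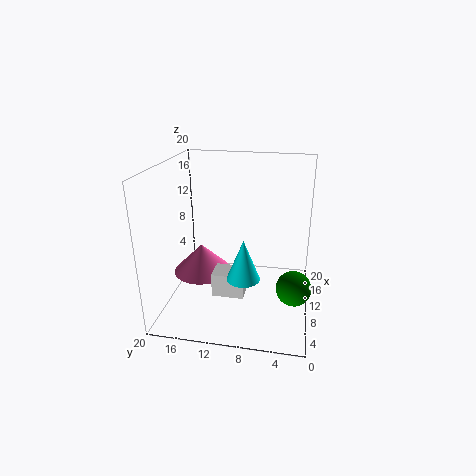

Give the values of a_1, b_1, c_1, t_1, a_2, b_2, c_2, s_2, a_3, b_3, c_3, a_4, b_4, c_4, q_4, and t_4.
a_1 = 3; b_1 = 8; c_1 = 8; t_1 = 5; a_2 = 9; b_2 = 15; c_2 = 5; s_2 = 4; a_3 = 2; b_3 = 2; c_3 = 8; a_4 = 3; b_4 = 8; c_4 = 5; q_4 = 4; t_4 = 3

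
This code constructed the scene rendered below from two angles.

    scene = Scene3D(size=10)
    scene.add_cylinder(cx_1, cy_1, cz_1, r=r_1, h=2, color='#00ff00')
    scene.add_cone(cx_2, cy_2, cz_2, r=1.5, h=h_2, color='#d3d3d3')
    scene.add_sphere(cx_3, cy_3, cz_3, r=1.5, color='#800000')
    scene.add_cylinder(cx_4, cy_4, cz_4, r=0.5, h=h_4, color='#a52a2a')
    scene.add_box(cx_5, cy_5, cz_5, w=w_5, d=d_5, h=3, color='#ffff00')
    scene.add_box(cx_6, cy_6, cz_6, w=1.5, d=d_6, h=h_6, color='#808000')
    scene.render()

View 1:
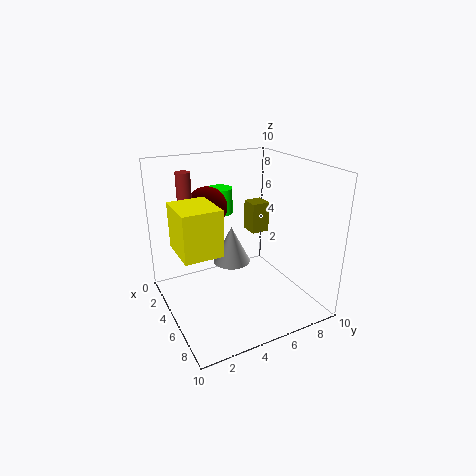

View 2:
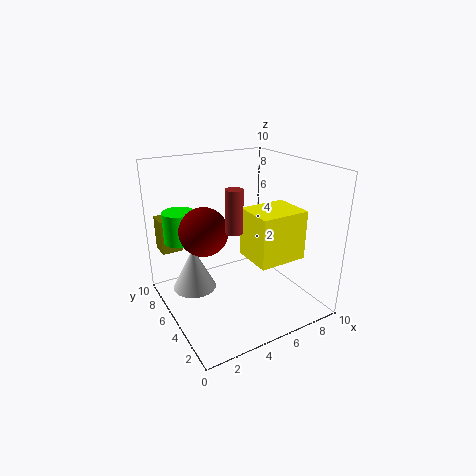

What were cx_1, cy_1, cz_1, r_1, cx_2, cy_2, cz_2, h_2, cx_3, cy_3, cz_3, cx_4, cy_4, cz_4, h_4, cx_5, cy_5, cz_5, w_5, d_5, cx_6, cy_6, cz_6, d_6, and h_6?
cx_1 = 1
cy_1 = 5.5
cz_1 = 5.5
r_1 = 1
cx_2 = 2
cy_2 = 6
cz_2 = 1.5
h_2 = 3
cx_3 = 2
cy_3 = 4
cz_3 = 6.5
cx_4 = 3
cy_4 = 2
cz_4 = 7
h_4 = 2.5
cx_5 = 4
cy_5 = 0.5
cz_5 = 5
w_5 = 3
d_5 = 2.5
cx_6 = 0.5
cy_6 = 8
cz_6 = 3.5
d_6 = 1.5
h_6 = 2.5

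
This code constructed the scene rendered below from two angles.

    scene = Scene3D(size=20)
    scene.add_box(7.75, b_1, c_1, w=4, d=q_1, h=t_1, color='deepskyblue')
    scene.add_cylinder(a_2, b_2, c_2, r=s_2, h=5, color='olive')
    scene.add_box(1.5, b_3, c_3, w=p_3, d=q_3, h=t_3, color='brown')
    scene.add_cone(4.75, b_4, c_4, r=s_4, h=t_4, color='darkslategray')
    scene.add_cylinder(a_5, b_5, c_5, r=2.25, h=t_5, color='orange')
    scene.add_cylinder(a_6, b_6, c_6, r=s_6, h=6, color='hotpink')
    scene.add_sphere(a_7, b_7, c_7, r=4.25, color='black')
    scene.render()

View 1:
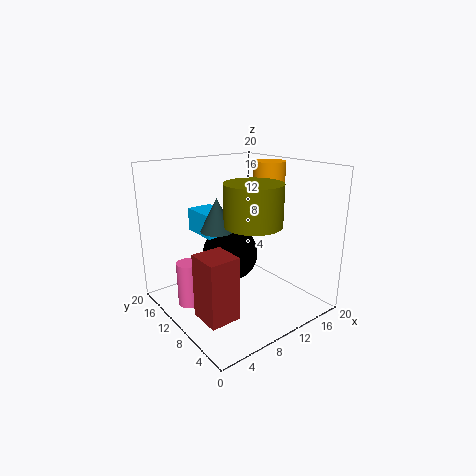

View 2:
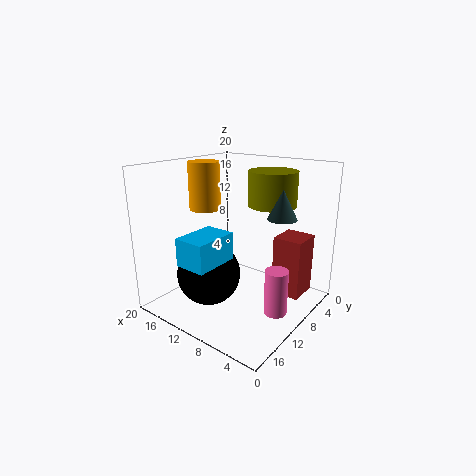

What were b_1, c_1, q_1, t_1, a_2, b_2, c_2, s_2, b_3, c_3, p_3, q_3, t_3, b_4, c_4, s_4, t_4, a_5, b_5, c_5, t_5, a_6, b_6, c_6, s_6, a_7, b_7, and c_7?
b_1 = 14
c_1 = 9
q_1 = 5.75
t_1 = 3.5
a_2 = 8
b_2 = 4.5
c_2 = 13.75
s_2 = 3.5
b_3 = 3.75
c_3 = 2.25
p_3 = 4
q_3 = 4.25
t_3 = 8.25
b_4 = 7.25
c_4 = 13
s_4 = 2
t_4 = 4
a_5 = 15.75
b_5 = 10.25
c_5 = 13.25
t_5 = 6.75
a_6 = 2.75
b_6 = 11.5
c_6 = 1.75
s_6 = 1.5
a_7 = 11.75
b_7 = 14.25
c_7 = 5.75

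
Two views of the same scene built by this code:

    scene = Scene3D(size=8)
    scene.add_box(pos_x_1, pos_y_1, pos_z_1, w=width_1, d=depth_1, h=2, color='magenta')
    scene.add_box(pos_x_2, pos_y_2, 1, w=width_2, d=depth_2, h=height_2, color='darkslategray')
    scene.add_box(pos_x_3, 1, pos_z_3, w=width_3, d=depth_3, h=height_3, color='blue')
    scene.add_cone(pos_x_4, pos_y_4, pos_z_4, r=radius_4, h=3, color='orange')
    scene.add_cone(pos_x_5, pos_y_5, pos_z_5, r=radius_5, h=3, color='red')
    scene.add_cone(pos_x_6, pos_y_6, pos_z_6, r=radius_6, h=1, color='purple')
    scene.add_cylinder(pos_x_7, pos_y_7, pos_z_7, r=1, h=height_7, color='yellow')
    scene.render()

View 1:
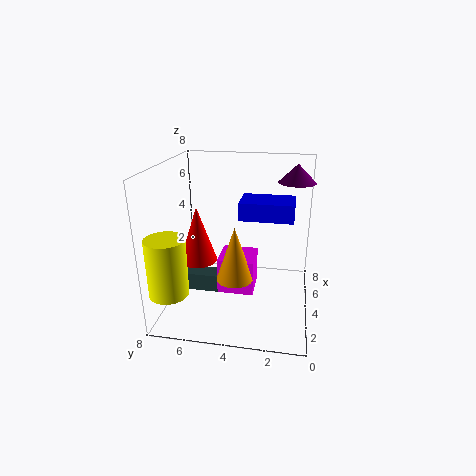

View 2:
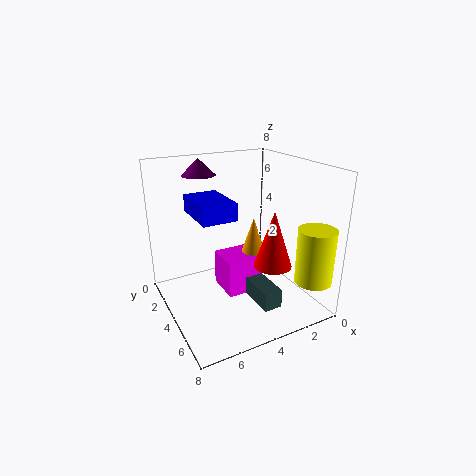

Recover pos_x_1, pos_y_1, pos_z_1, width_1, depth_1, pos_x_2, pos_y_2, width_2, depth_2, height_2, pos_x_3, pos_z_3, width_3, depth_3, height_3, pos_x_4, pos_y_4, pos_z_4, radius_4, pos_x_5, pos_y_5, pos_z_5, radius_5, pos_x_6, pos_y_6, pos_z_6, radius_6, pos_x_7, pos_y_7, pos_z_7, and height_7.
pos_x_1 = 3
pos_y_1 = 3
pos_z_1 = 1
width_1 = 2
depth_1 = 2
pos_x_2 = 3
pos_y_2 = 5
width_2 = 1
depth_2 = 2
height_2 = 1
pos_x_3 = 4
pos_z_3 = 5
width_3 = 2
depth_3 = 3
height_3 = 1
pos_x_4 = 3
pos_y_4 = 4
pos_z_4 = 2
radius_4 = 1
pos_x_5 = 3
pos_y_5 = 6
pos_z_5 = 3
radius_5 = 1
pos_x_6 = 5
pos_y_6 = 1
pos_z_6 = 7
radius_6 = 1
pos_x_7 = 1
pos_y_7 = 7
pos_z_7 = 2
height_7 = 3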